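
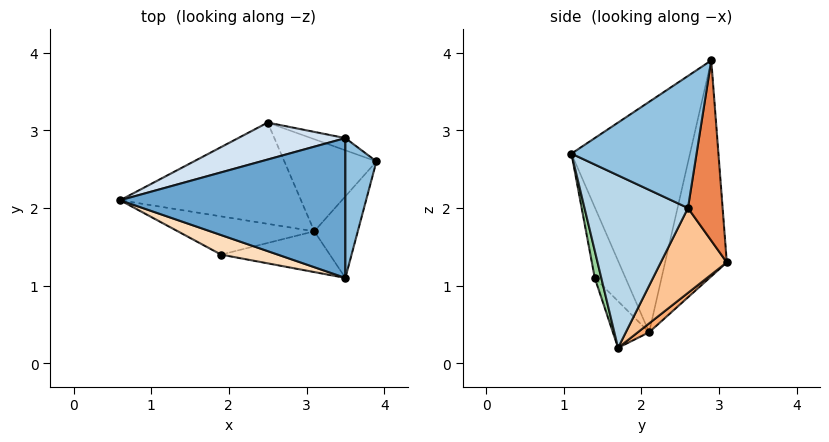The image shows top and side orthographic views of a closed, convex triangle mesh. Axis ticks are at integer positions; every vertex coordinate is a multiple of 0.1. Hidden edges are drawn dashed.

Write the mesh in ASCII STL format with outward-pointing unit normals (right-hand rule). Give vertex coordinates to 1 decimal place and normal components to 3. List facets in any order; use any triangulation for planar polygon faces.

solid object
 facet normal -0.648 -0.422 0.634
  outer loop
   vertex 3.5 2.9 3.9
   vertex 0.6 2.1 0.4
   vertex 3.5 1.1 2.7
  endloop
 endfacet
 facet normal 0.962 -0.151 0.226
  outer loop
   vertex 3.5 2.9 3.9
   vertex 3.5 1.1 2.7
   vertex 3.9 2.6 2.0
  endloop
 endfacet
 facet normal 0.909 -0.349 -0.229
  outer loop
   vertex 3.1 1.7 0.2
   vertex 3.9 2.6 2.0
   vertex 3.5 1.1 2.7
  endloop
 endfacet
 facet normal -0.546 0.793 0.271
  outer loop
   vertex 2.5 3.1 1.3
   vertex 0.6 2.1 0.4
   vertex 3.5 2.9 3.9
  endloop
 endfacet
 facet normal 0.366 0.928 -0.069
  outer loop
   vertex 2.5 3.1 1.3
   vertex 3.5 2.9 3.9
   vertex 3.9 2.6 2.0
  endloop
 endfacet
 facet normal 0.038 0.627 -0.778
  outer loop
   vertex 2.5 3.1 1.3
   vertex 3.1 1.7 0.2
   vertex 0.6 2.1 0.4
  endloop
 endfacet
 facet normal 0.512 0.656 -0.555
  outer loop
   vertex 2.5 3.1 1.3
   vertex 3.9 2.6 2.0
   vertex 3.1 1.7 0.2
  endloop
 endfacet
 facet normal -0.602 -0.635 0.483
  outer loop
   vertex 1.9 1.4 1.1
   vertex 3.5 1.1 2.7
   vertex 0.6 2.1 0.4
  endloop
 endfacet
 facet normal -0.175 -0.840 -0.514
  outer loop
   vertex 1.9 1.4 1.1
   vertex 0.6 2.1 0.4
   vertex 3.1 1.7 0.2
  endloop
 endfacet
 facet normal 0.061 -0.968 -0.242
  outer loop
   vertex 1.9 1.4 1.1
   vertex 3.1 1.7 0.2
   vertex 3.5 1.1 2.7
  endloop
 endfacet
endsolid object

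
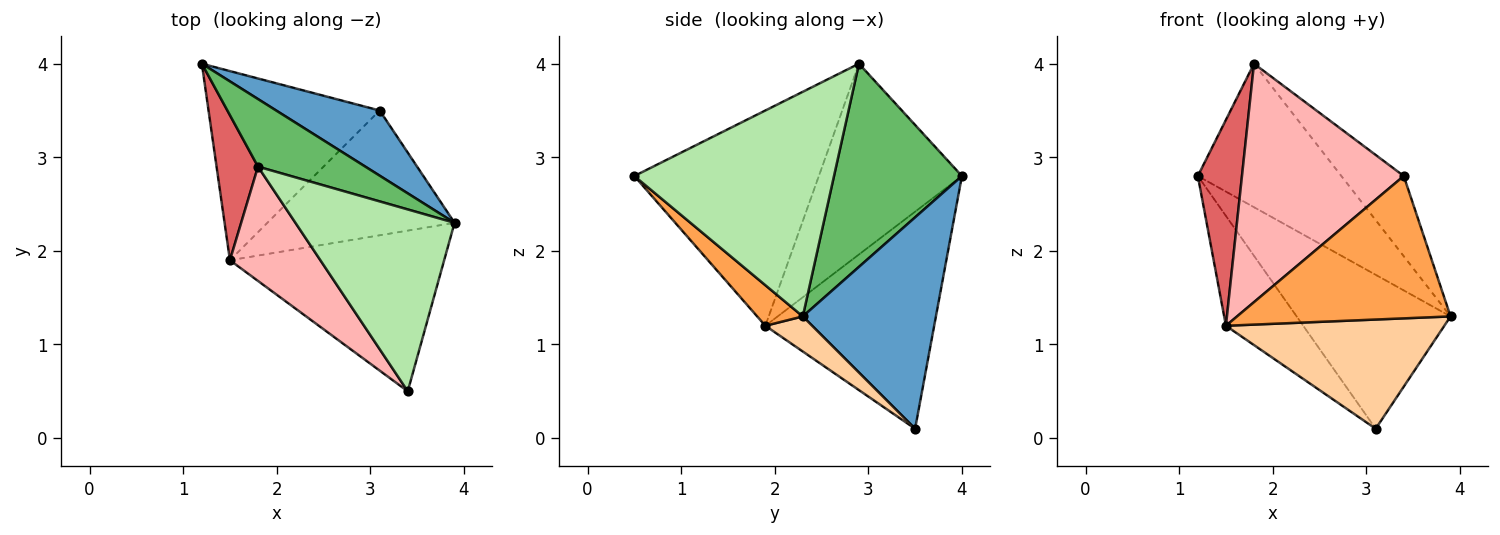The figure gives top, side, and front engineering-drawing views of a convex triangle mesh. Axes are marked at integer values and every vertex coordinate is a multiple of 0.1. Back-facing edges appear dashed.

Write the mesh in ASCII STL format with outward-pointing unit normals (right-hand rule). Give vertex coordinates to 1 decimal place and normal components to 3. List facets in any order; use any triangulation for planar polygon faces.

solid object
 facet normal 0.623 0.720 0.305
  outer loop
   vertex 3.1 3.5 0.1
   vertex 1.2 4.0 2.8
   vertex 3.9 2.3 1.3
  endloop
 endfacet
 facet normal -0.739 0.338 -0.583
  outer loop
   vertex 1.5 1.9 1.2
   vertex 1.2 4.0 2.8
   vertex 3.1 3.5 0.1
  endloop
 endfacet
 facet normal 0.140 -0.657 -0.741
  outer loop
   vertex 1.5 1.9 1.2
   vertex 3.9 2.3 1.3
   vertex 3.4 0.5 2.8
  endloop
 endfacet
 facet normal 0.140 -0.652 -0.745
  outer loop
   vertex 1.5 1.9 1.2
   vertex 3.1 3.5 0.1
   vertex 3.9 2.3 1.3
  endloop
 endfacet
 facet normal 0.628 0.704 0.332
  outer loop
   vertex 1.8 2.9 4.0
   vertex 3.9 2.3 1.3
   vertex 1.2 4.0 2.8
  endloop
 endfacet
 facet normal 0.791 0.247 0.560
  outer loop
   vertex 1.8 2.9 4.0
   vertex 3.4 0.5 2.8
   vertex 3.9 2.3 1.3
  endloop
 endfacet
 facet normal -0.936 -0.289 0.203
  outer loop
   vertex 1.8 2.9 4.0
   vertex 1.2 4.0 2.8
   vertex 1.5 1.9 1.2
  endloop
 endfacet
 facet normal -0.717 -0.629 0.301
  outer loop
   vertex 1.8 2.9 4.0
   vertex 1.5 1.9 1.2
   vertex 3.4 0.5 2.8
  endloop
 endfacet
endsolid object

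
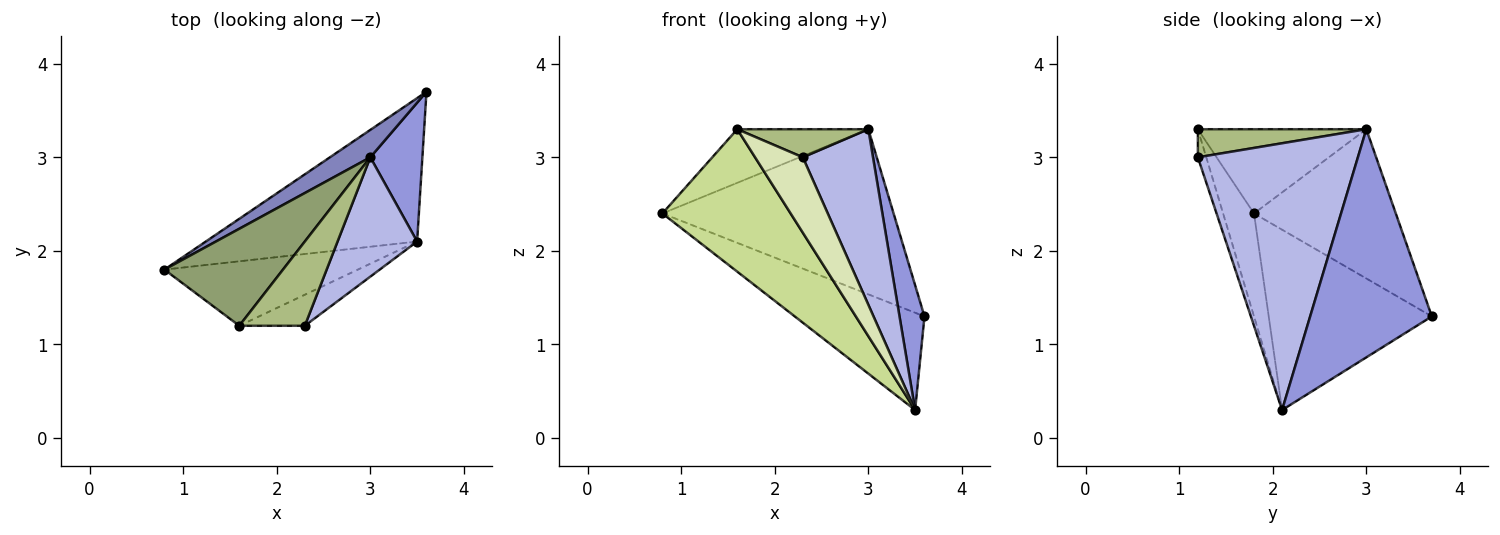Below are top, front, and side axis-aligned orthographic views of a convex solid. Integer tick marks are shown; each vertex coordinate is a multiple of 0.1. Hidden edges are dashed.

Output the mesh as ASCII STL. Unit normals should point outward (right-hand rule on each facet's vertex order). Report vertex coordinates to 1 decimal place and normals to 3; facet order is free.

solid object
 facet normal -0.577 0.459 -0.676
  outer loop
   vertex 3.5 2.1 0.3
   vertex 0.8 1.8 2.4
   vertex 3.6 3.7 1.3
  endloop
 endfacet
 facet normal -0.518 0.844 0.140
  outer loop
   vertex 3.0 3.0 3.3
   vertex 3.6 3.7 1.3
   vertex 0.8 1.8 2.4
  endloop
 endfacet
 facet normal 0.956 -0.196 0.218
  outer loop
   vertex 3.0 3.0 3.3
   vertex 3.5 2.1 0.3
   vertex 3.6 3.7 1.3
  endloop
 endfacet
 facet normal 0.883 -0.387 0.263
  outer loop
   vertex 3.0 3.0 3.3
   vertex 2.3 1.2 3.0
   vertex 3.5 2.1 0.3
  endloop
 endfacet
 facet normal -0.528 0.411 0.743
  outer loop
   vertex 1.6 1.2 3.3
   vertex 3.0 3.0 3.3
   vertex 0.8 1.8 2.4
  endloop
 endfacet
 facet normal 0.377 -0.293 0.879
  outer loop
   vertex 1.6 1.2 3.3
   vertex 2.3 1.2 3.0
   vertex 3.0 3.0 3.3
  endloop
 endfacet
 facet normal -0.214 -0.890 -0.403
  outer loop
   vertex 1.6 1.2 3.3
   vertex 0.8 1.8 2.4
   vertex 3.5 2.1 0.3
  endloop
 endfacet
 facet normal -0.161 -0.913 -0.376
  outer loop
   vertex 1.6 1.2 3.3
   vertex 3.5 2.1 0.3
   vertex 2.3 1.2 3.0
  endloop
 endfacet
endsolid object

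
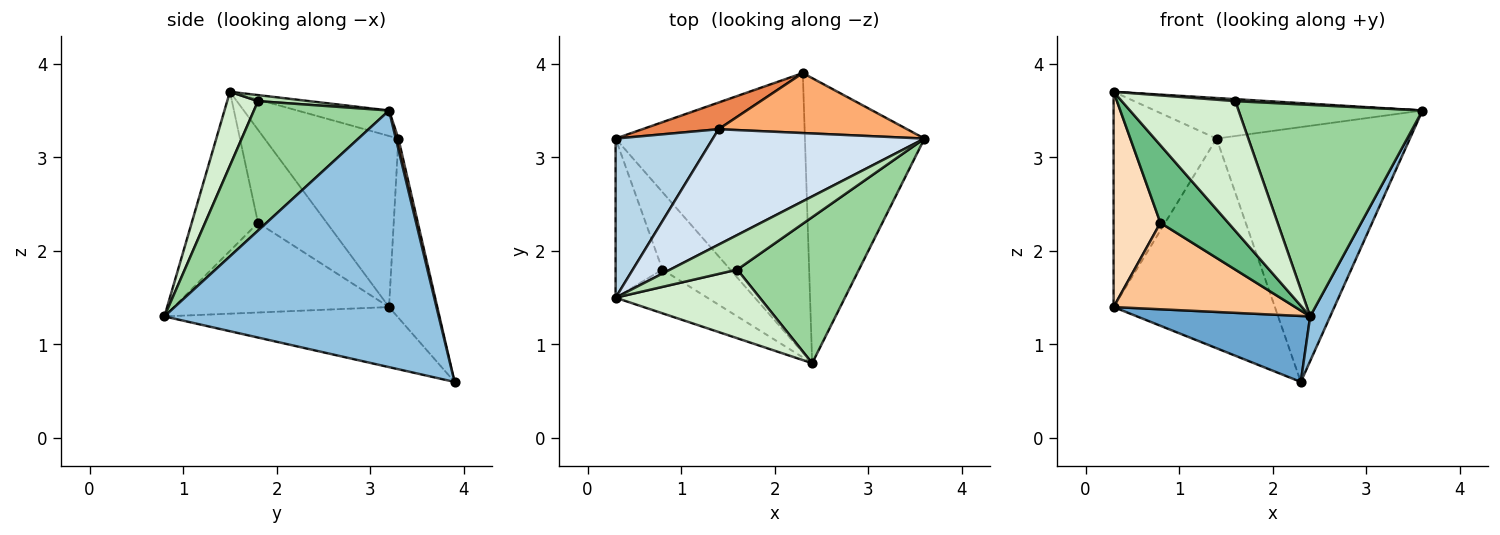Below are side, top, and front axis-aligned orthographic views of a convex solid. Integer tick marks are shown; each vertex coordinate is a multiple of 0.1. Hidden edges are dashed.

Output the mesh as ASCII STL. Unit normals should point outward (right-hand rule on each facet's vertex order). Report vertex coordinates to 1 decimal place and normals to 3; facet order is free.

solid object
 facet normal -0.295 -0.219 -0.930
  outer loop
   vertex 2.3 3.9 0.6
   vertex 2.4 0.8 1.3
   vertex 0.3 3.2 1.4
  endloop
 endfacet
 facet normal 0.904 -0.066 -0.421
  outer loop
   vertex 2.3 3.9 0.6
   vertex 3.6 3.2 3.5
   vertex 2.4 0.8 1.3
  endloop
 endfacet
 facet normal -0.723 0.556 0.411
  outer loop
   vertex 1.4 3.3 3.2
   vertex 0.3 3.2 1.4
   vertex 0.3 1.5 3.7
  endloop
 endfacet
 facet normal -0.113 0.329 0.937
  outer loop
   vertex 1.4 3.3 3.2
   vertex 0.3 1.5 3.7
   vertex 3.6 3.2 3.5
  endloop
 endfacet
 facet normal -0.284 0.951 0.121
  outer loop
   vertex 1.4 3.3 3.2
   vertex 2.3 3.9 0.6
   vertex 0.3 3.2 1.4
  endloop
 endfacet
 facet normal 0.013 0.973 0.229
  outer loop
   vertex 1.4 3.3 3.2
   vertex 3.6 3.2 3.5
   vertex 2.3 3.9 0.6
  endloop
 endfacet
 facet normal -0.662 -0.558 -0.501
  outer loop
   vertex 0.8 1.8 2.3
   vertex 0.3 3.2 1.4
   vertex 2.4 0.8 1.3
  endloop
 endfacet
 facet normal -0.763 -0.519 -0.384
  outer loop
   vertex 0.8 1.8 2.3
   vertex 0.3 1.5 3.7
   vertex 0.3 3.2 1.4
  endloop
 endfacet
 facet normal -0.648 -0.663 -0.374
  outer loop
   vertex 0.8 1.8 2.3
   vertex 2.4 0.8 1.3
   vertex 0.3 1.5 3.7
  endloop
 endfacet
 facet normal 0.517 -0.704 0.486
  outer loop
   vertex 1.6 1.8 3.6
   vertex 2.4 0.8 1.3
   vertex 3.6 3.2 3.5
  endloop
 endfacet
 facet normal 0.090 -0.057 0.994
  outer loop
   vertex 1.6 1.8 3.6
   vertex 3.6 3.2 3.5
   vertex 0.3 1.5 3.7
  endloop
 endfacet
 facet normal 0.233 -0.859 0.455
  outer loop
   vertex 1.6 1.8 3.6
   vertex 0.3 1.5 3.7
   vertex 2.4 0.8 1.3
  endloop
 endfacet
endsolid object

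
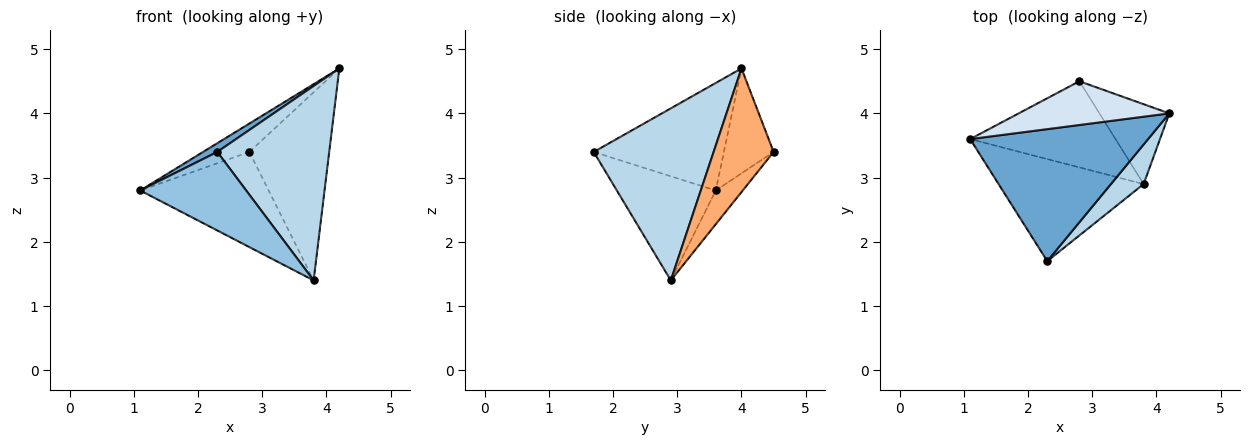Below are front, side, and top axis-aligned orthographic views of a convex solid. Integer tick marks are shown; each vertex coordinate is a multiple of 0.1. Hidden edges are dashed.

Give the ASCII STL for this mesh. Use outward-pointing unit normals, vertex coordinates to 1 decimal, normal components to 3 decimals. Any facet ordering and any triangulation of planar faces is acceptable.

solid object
 facet normal -0.516 -0.056 0.854
  outer loop
   vertex 2.3 1.7 3.4
   vertex 4.2 4.0 4.7
   vertex 1.1 3.6 2.8
  endloop
 endfacet
 facet normal -0.495 -0.530 -0.689
  outer loop
   vertex 3.8 2.9 1.4
   vertex 2.3 1.7 3.4
   vertex 1.1 3.6 2.8
  endloop
 endfacet
 facet normal 0.724 -0.676 0.138
  outer loop
   vertex 3.8 2.9 1.4
   vertex 4.2 4.0 4.7
   vertex 2.3 1.7 3.4
  endloop
 endfacet
 facet normal -0.505 0.470 0.724
  outer loop
   vertex 2.8 4.5 3.4
   vertex 1.1 3.6 2.8
   vertex 4.2 4.0 4.7
  endloop
 endfacet
 facet normal -0.154 0.733 -0.663
  outer loop
   vertex 2.8 4.5 3.4
   vertex 3.8 2.9 1.4
   vertex 1.1 3.6 2.8
  endloop
 endfacet
 facet normal 0.569 0.757 -0.321
  outer loop
   vertex 2.8 4.5 3.4
   vertex 4.2 4.0 4.7
   vertex 3.8 2.9 1.4
  endloop
 endfacet
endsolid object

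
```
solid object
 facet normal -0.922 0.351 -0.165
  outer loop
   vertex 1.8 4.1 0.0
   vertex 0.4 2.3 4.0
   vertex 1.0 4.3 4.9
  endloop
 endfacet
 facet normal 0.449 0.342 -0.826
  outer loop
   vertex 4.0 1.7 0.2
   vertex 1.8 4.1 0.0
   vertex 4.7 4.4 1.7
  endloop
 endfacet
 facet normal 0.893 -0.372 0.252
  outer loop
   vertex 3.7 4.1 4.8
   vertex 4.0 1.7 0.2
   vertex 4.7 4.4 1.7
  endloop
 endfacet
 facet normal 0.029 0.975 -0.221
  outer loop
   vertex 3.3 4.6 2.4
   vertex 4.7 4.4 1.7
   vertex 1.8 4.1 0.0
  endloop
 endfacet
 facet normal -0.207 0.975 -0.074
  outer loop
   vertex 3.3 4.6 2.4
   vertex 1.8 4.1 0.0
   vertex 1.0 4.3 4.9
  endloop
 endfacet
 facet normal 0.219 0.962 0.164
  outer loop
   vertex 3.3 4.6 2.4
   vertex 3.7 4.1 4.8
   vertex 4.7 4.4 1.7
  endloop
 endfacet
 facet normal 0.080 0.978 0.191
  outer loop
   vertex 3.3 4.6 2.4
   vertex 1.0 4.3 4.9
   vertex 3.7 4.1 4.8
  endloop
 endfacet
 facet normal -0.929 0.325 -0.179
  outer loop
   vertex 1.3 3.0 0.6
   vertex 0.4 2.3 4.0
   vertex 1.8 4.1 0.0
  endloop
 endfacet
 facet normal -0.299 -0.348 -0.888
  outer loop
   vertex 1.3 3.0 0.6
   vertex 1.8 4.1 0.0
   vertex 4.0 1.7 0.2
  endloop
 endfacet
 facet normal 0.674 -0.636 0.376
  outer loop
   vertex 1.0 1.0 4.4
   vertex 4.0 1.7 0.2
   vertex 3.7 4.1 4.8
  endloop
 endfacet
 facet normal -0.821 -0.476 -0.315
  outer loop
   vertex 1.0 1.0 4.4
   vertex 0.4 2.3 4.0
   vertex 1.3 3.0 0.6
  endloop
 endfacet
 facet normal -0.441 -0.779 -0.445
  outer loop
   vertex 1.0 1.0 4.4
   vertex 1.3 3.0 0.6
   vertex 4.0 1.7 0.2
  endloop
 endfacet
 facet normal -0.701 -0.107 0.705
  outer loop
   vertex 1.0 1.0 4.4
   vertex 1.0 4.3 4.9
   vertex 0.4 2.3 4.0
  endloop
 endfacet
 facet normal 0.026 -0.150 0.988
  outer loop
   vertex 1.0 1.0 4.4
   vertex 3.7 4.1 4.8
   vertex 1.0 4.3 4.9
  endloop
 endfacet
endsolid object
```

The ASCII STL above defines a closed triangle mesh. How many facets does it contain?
14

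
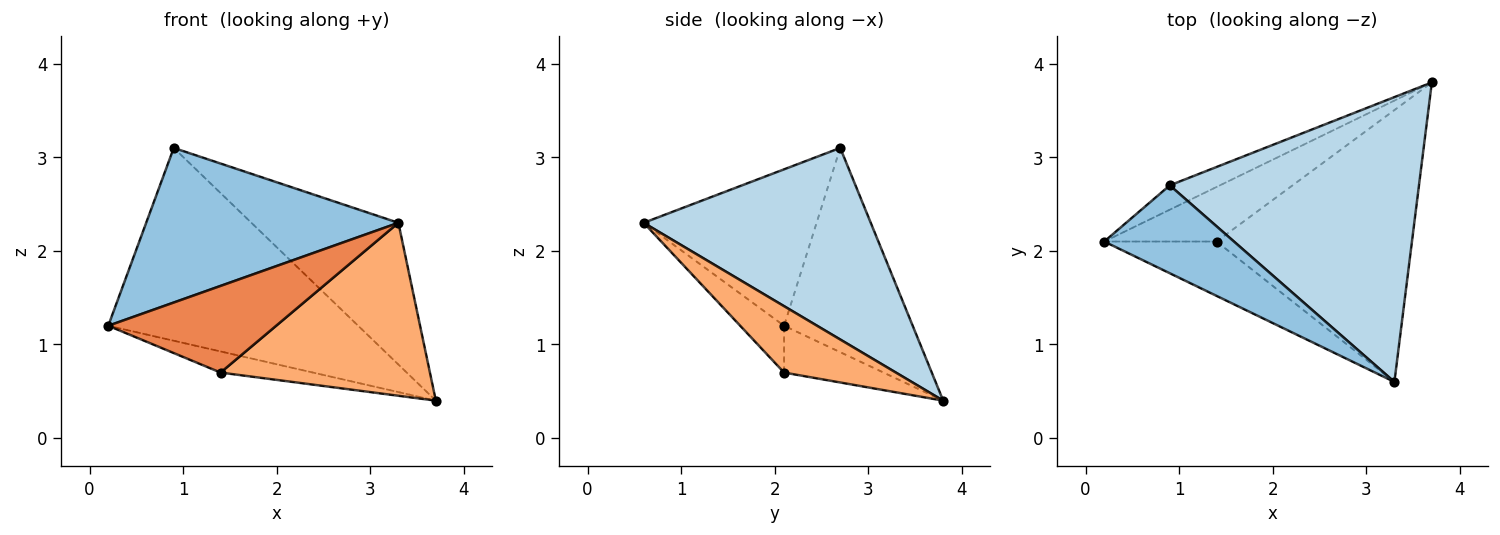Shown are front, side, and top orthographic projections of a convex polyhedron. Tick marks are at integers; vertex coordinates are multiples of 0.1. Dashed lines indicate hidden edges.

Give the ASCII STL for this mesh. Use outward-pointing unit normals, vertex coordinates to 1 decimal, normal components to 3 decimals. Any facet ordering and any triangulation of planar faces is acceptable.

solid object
 facet normal -0.455 0.884 -0.112
  outer loop
   vertex 0.9 2.7 3.1
   vertex 3.7 3.8 0.4
   vertex 0.2 2.1 1.2
  endloop
 endfacet
 facet normal -0.512 -0.747 0.424
  outer loop
   vertex 0.9 2.7 3.1
   vertex 0.2 2.1 1.2
   vertex 3.3 0.6 2.3
  endloop
 endfacet
 facet normal 0.567 0.367 0.737
  outer loop
   vertex 0.9 2.7 3.1
   vertex 3.3 0.6 2.3
   vertex 3.7 3.8 0.4
  endloop
 endfacet
 facet normal -0.362 0.337 -0.869
  outer loop
   vertex 1.4 2.1 0.7
   vertex 0.2 2.1 1.2
   vertex 3.7 3.8 0.4
  endloop
 endfacet
 facet normal -0.216 -0.827 -0.519
  outer loop
   vertex 1.4 2.1 0.7
   vertex 3.3 0.6 2.3
   vertex 0.2 2.1 1.2
  endloop
 endfacet
 facet normal 0.276 -0.516 -0.811
  outer loop
   vertex 1.4 2.1 0.7
   vertex 3.7 3.8 0.4
   vertex 3.3 0.6 2.3
  endloop
 endfacet
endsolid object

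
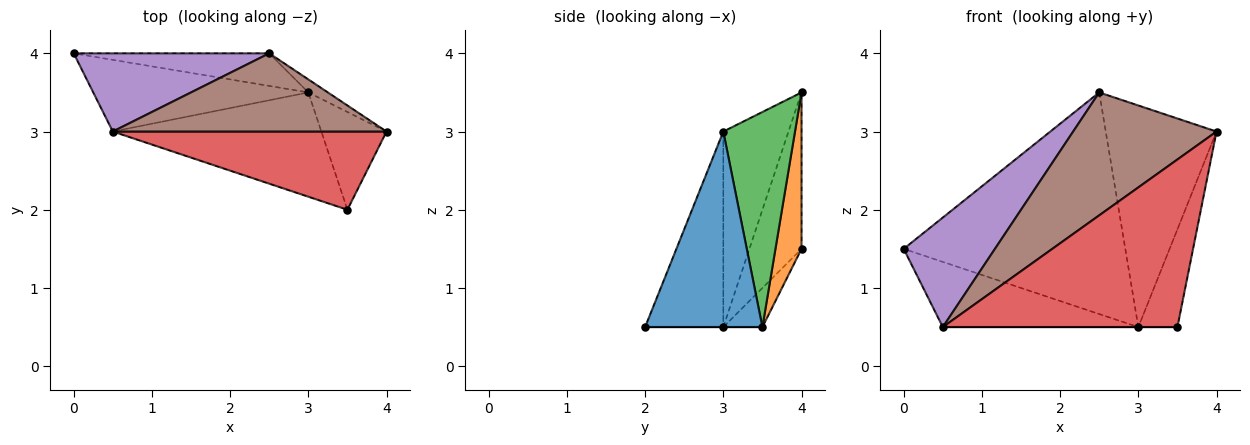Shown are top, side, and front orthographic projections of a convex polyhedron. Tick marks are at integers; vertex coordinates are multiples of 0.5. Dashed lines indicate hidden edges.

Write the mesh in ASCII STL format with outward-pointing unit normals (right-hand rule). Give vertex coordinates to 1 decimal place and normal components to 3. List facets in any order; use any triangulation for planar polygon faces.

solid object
 facet normal 0.905 0.302 -0.302
  outer loop
   vertex 3.0 3.5 0.5
   vertex 4.0 3.0 3.0
   vertex 3.5 2.0 0.5
  endloop
 endfacet
 facet normal 0.116 0.983 -0.145
  outer loop
   vertex 2.5 4.0 3.5
   vertex 3.0 3.5 0.5
   vertex 0.0 4.0 1.5
  endloop
 endfacet
 facet normal 0.543 0.839 -0.049
  outer loop
   vertex 2.5 4.0 3.5
   vertex 4.0 3.0 3.0
   vertex 3.0 3.5 0.5
  endloop
 endfacet
 facet normal -0.289 -0.867 0.405
  outer loop
   vertex 0.5 3.0 0.5
   vertex 3.5 2.0 0.5
   vertex 4.0 3.0 3.0
  endloop
 endfacet
 facet normal -0.422 -0.738 0.527
  outer loop
   vertex 0.5 3.0 0.5
   vertex 2.5 4.0 3.5
   vertex 0.0 4.0 1.5
  endloop
 endfacet
 facet normal -0.358 -0.788 0.501
  outer loop
   vertex 0.5 3.0 0.5
   vertex 4.0 3.0 3.0
   vertex 2.5 4.0 3.5
  endloop
 endfacet
 facet normal -0.133 0.667 -0.733
  outer loop
   vertex 0.5 3.0 0.5
   vertex 0.0 4.0 1.5
   vertex 3.0 3.5 0.5
  endloop
 endfacet
 facet normal 0.000 0.000 -1.000
  outer loop
   vertex 0.5 3.0 0.5
   vertex 3.0 3.5 0.5
   vertex 3.5 2.0 0.5
  endloop
 endfacet
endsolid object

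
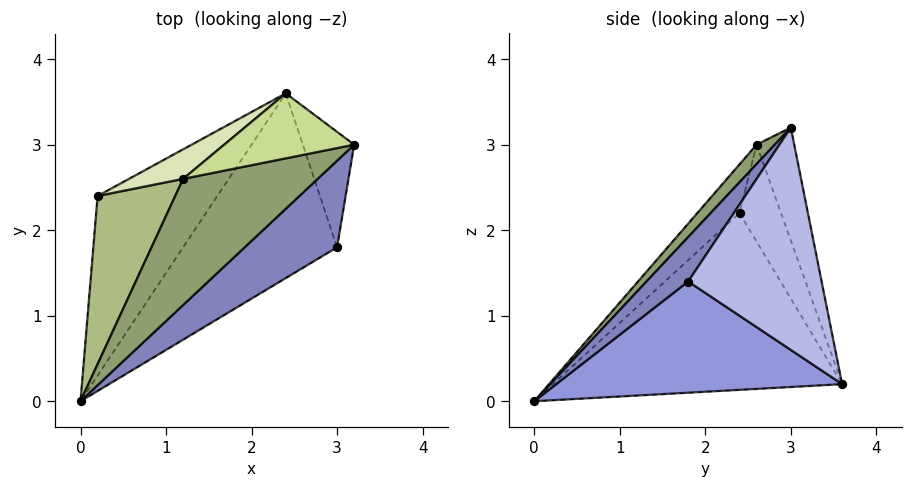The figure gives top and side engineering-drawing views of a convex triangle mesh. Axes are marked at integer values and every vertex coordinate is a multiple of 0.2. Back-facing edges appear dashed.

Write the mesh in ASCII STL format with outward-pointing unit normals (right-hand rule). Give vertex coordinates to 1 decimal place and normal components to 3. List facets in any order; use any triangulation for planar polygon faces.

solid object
 facet normal -0.715 0.504 -0.484
  outer loop
   vertex 0.2 2.4 2.2
   vertex 2.4 3.6 0.2
   vertex 0.0 0.0 0.0
  endloop
 endfacet
 facet normal 0.249 -0.818 0.518
  outer loop
   vertex 3.0 1.8 1.4
   vertex 3.2 3.0 3.2
   vertex 0.0 0.0 0.0
  endloop
 endfacet
 facet normal 0.553 -0.326 -0.766
  outer loop
   vertex 3.0 1.8 1.4
   vertex 0.0 0.0 0.0
   vertex 2.4 3.6 0.2
  endloop
 endfacet
 facet normal 0.960 0.172 -0.221
  outer loop
   vertex 3.0 1.8 1.4
   vertex 2.4 3.6 0.2
   vertex 3.2 3.0 3.2
  endloop
 endfacet
 facet normal 0.091 -0.770 0.631
  outer loop
   vertex 1.2 2.6 3.0
   vertex 0.0 0.0 0.0
   vertex 3.2 3.0 3.2
  endloop
 endfacet
 facet normal -0.429 -0.591 0.684
  outer loop
   vertex 1.2 2.6 3.0
   vertex 0.2 2.4 2.2
   vertex 0.0 0.0 0.0
  endloop
 endfacet
 facet normal -0.214 0.945 0.246
  outer loop
   vertex 1.2 2.6 3.0
   vertex 3.2 3.0 3.2
   vertex 2.4 3.6 0.2
  endloop
 endfacet
 facet normal -0.334 0.924 0.187
  outer loop
   vertex 1.2 2.6 3.0
   vertex 2.4 3.6 0.2
   vertex 0.2 2.4 2.2
  endloop
 endfacet
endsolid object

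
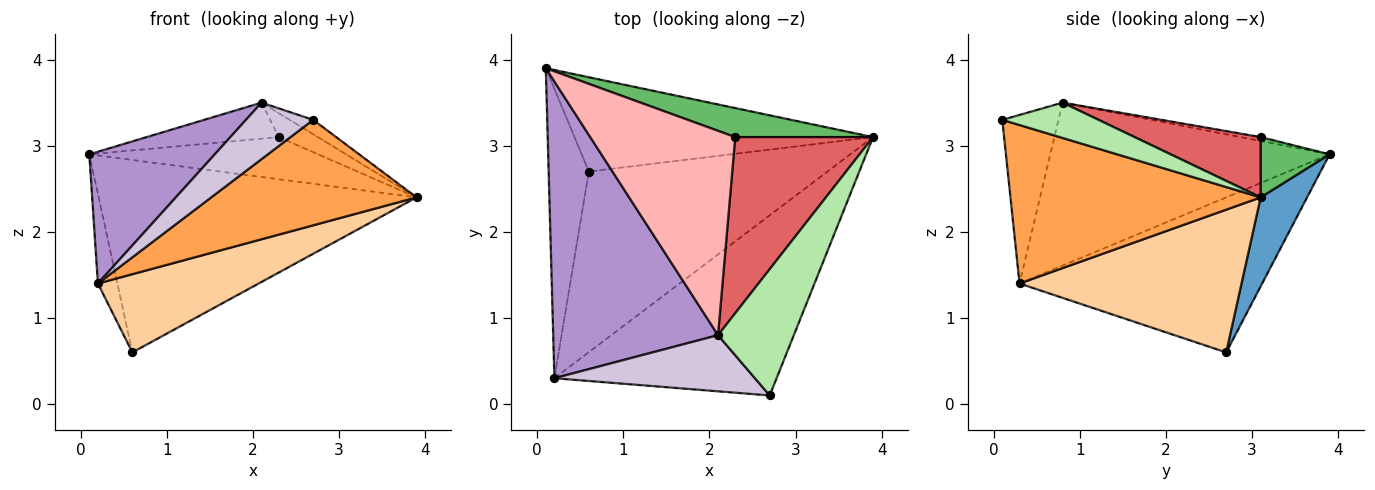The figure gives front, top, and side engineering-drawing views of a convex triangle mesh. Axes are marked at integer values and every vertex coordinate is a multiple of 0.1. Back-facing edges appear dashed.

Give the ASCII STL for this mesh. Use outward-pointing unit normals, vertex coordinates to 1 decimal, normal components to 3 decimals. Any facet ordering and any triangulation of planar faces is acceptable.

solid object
 facet normal 0.130 0.890 -0.436
  outer loop
   vertex 0.6 2.7 0.6
   vertex 0.1 3.9 2.9
   vertex 3.9 3.1 2.4
  endloop
 endfacet
 facet normal -0.965 0.077 -0.250
  outer loop
   vertex 0.2 0.3 1.4
   vertex 0.1 3.9 2.9
   vertex 0.6 2.7 0.6
  endloop
 endfacet
 facet normal 0.524 -0.430 -0.735
  outer loop
   vertex 0.2 0.3 1.4
   vertex 3.9 3.1 2.4
   vertex 2.7 0.1 3.3
  endloop
 endfacet
 facet normal 0.481 -0.348 -0.805
  outer loop
   vertex 0.2 0.3 1.4
   vertex 0.6 2.7 0.6
   vertex 3.9 3.1 2.4
  endloop
 endfacet
 facet normal 0.241 0.800 0.550
  outer loop
   vertex 2.3 3.1 3.1
   vertex 3.9 3.1 2.4
   vertex 0.1 3.9 2.9
  endloop
 endfacet
 facet normal 0.420 0.102 0.902
  outer loop
   vertex 2.1 0.8 3.5
   vertex 2.7 0.1 3.3
   vertex 3.9 3.1 2.4
  endloop
 endfacet
 facet normal 0.398 0.124 0.909
  outer loop
   vertex 2.1 0.8 3.5
   vertex 3.9 3.1 2.4
   vertex 2.3 3.1 3.1
  endloop
 endfacet
 facet normal -0.026 0.174 0.984
  outer loop
   vertex 2.1 0.8 3.5
   vertex 2.3 3.1 3.1
   vertex 0.1 3.9 2.9
  endloop
 endfacet
 facet normal -0.670 -0.301 0.678
  outer loop
   vertex 2.1 0.8 3.5
   vertex 0.1 3.9 2.9
   vertex 0.2 0.3 1.4
  endloop
 endfacet
 facet normal -0.510 -0.610 0.606
  outer loop
   vertex 2.1 0.8 3.5
   vertex 0.2 0.3 1.4
   vertex 2.7 0.1 3.3
  endloop
 endfacet
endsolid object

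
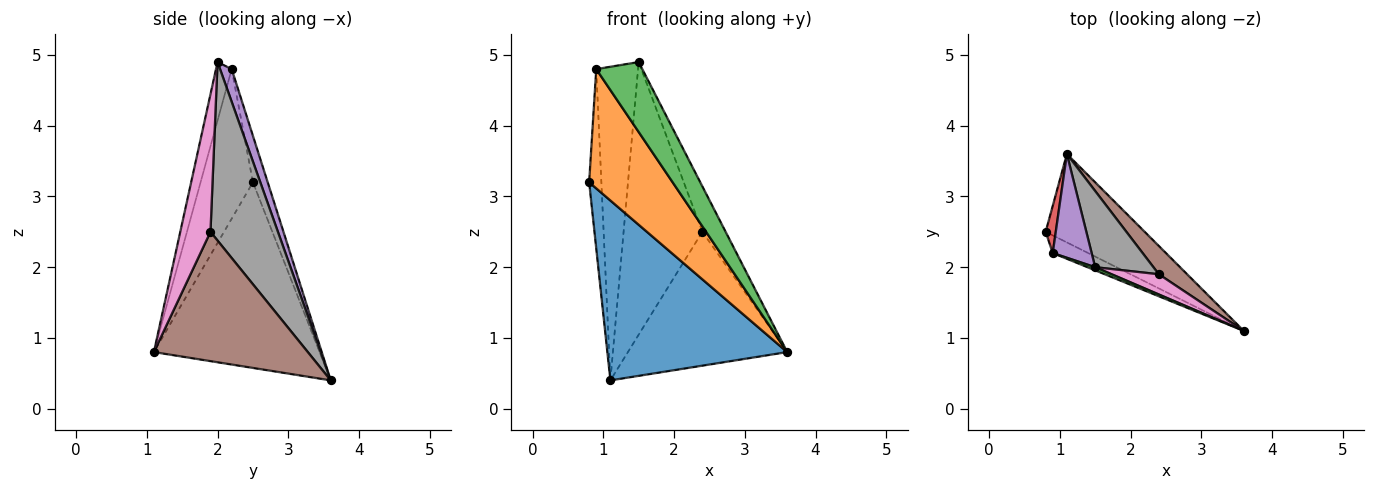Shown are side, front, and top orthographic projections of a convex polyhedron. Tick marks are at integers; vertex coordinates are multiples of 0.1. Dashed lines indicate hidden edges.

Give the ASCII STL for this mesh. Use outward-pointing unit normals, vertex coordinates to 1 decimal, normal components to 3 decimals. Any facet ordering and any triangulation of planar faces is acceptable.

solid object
 facet normal -0.637 -0.692 -0.340
  outer loop
   vertex 1.1 3.6 0.4
   vertex 3.6 1.1 0.8
   vertex 0.8 2.5 3.2
  endloop
 endfacet
 facet normal -0.527 -0.841 -0.125
  outer loop
   vertex 0.9 2.2 4.8
   vertex 0.8 2.5 3.2
   vertex 3.6 1.1 0.8
  endloop
 endfacet
 facet normal -0.322 -0.946 0.043
  outer loop
   vertex 0.9 2.2 4.8
   vertex 3.6 1.1 0.8
   vertex 1.5 2.0 4.9
  endloop
 endfacet
 facet normal -0.760 0.628 0.165
  outer loop
   vertex 0.9 2.2 4.8
   vertex 1.1 3.6 0.4
   vertex 0.8 2.5 3.2
  endloop
 endfacet
 facet normal 0.255 0.918 0.304
  outer loop
   vertex 0.9 2.2 4.8
   vertex 1.5 2.0 4.9
   vertex 1.1 3.6 0.4
  endloop
 endfacet
 facet normal 0.687 0.711 0.150
  outer loop
   vertex 2.4 1.9 2.5
   vertex 3.6 1.1 0.8
   vertex 1.1 3.6 0.4
  endloop
 endfacet
 facet normal 0.764 0.589 0.262
  outer loop
   vertex 2.4 1.9 2.5
   vertex 1.5 2.0 4.9
   vertex 3.6 1.1 0.8
  endloop
 endfacet
 facet normal 0.636 0.743 0.208
  outer loop
   vertex 2.4 1.9 2.5
   vertex 1.1 3.6 0.4
   vertex 1.5 2.0 4.9
  endloop
 endfacet
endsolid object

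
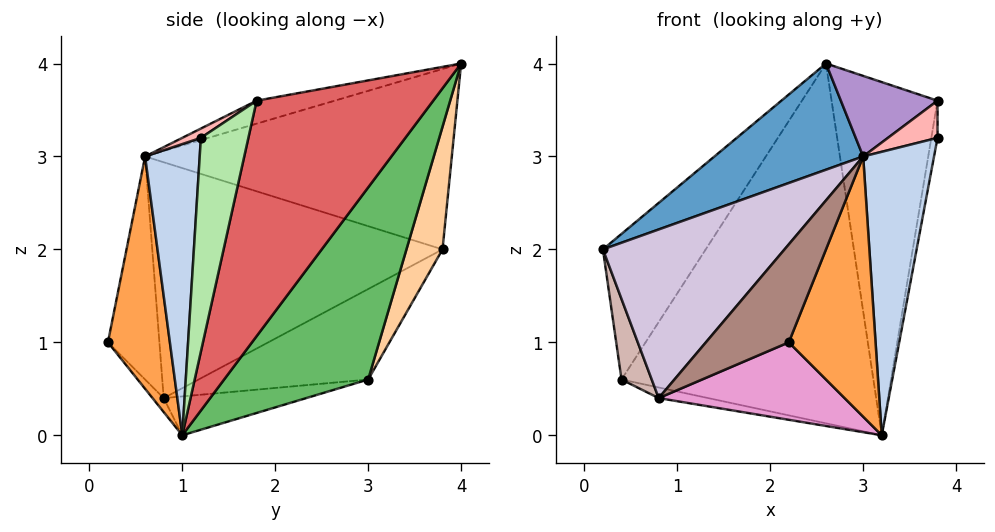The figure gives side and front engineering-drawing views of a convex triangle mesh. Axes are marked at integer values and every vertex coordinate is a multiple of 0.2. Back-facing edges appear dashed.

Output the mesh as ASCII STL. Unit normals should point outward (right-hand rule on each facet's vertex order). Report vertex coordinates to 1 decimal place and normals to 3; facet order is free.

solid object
 facet normal -0.598 -0.290 0.747
  outer loop
   vertex 3.0 0.6 3.0
   vertex 2.6 4.0 4.0
   vertex 0.2 3.8 2.0
  endloop
 endfacet
 facet normal 0.609 -0.790 -0.065
  outer loop
   vertex 3.0 0.6 3.0
   vertex 3.2 1.0 0.0
   vertex 3.8 1.2 3.2
  endloop
 endfacet
 facet normal 0.580 -0.812 -0.070
  outer loop
   vertex 3.0 0.6 3.0
   vertex 2.2 0.2 1.0
   vertex 3.2 1.0 0.0
  endloop
 endfacet
 facet normal 0.297 0.847 -0.441
  outer loop
   vertex 0.4 3.0 0.6
   vertex 0.2 3.8 2.0
   vertex 2.6 4.0 4.0
  endloop
 endfacet
 facet normal 0.430 0.752 -0.499
  outer loop
   vertex 0.4 3.0 0.6
   vertex 2.6 4.0 4.0
   vertex 3.2 1.0 0.0
  endloop
 endfacet
 facet normal 0.973 0.127 -0.190
  outer loop
   vertex 3.8 1.8 3.6
   vertex 3.8 1.2 3.2
   vertex 3.2 1.0 0.0
  endloop
 endfacet
 facet normal 0.830 0.498 -0.249
  outer loop
   vertex 3.8 1.8 3.6
   vertex 3.2 1.0 0.0
   vertex 2.6 4.0 4.0
  endloop
 endfacet
 facet normal 0.204 -0.543 0.815
  outer loop
   vertex 3.8 1.8 3.6
   vertex 3.0 0.6 3.0
   vertex 3.8 1.2 3.2
  endloop
 endfacet
 facet normal -0.242 -0.300 0.923
  outer loop
   vertex 3.8 1.8 3.6
   vertex 2.6 4.0 4.0
   vertex 3.0 0.6 3.0
  endloop
 endfacet
 facet normal -0.702 -0.439 0.560
  outer loop
   vertex 0.8 0.8 0.4
   vertex 3.0 0.6 3.0
   vertex 0.2 3.8 2.0
  endloop
 endfacet
 facet normal -0.493 -0.794 0.356
  outer loop
   vertex 0.8 0.8 0.4
   vertex 2.2 0.2 1.0
   vertex 3.0 0.6 3.0
  endloop
 endfacet
 facet normal -0.984 -0.175 -0.040
  outer loop
   vertex 0.8 0.8 0.4
   vertex 0.2 3.8 2.0
   vertex 0.4 3.0 0.6
  endloop
 endfacet
 facet normal -0.045 -0.757 -0.651
  outer loop
   vertex 0.8 0.8 0.4
   vertex 3.2 1.0 0.0
   vertex 2.2 0.2 1.0
  endloop
 endfacet
 facet normal -0.169 0.059 -0.984
  outer loop
   vertex 0.8 0.8 0.4
   vertex 0.4 3.0 0.6
   vertex 3.2 1.0 0.0
  endloop
 endfacet
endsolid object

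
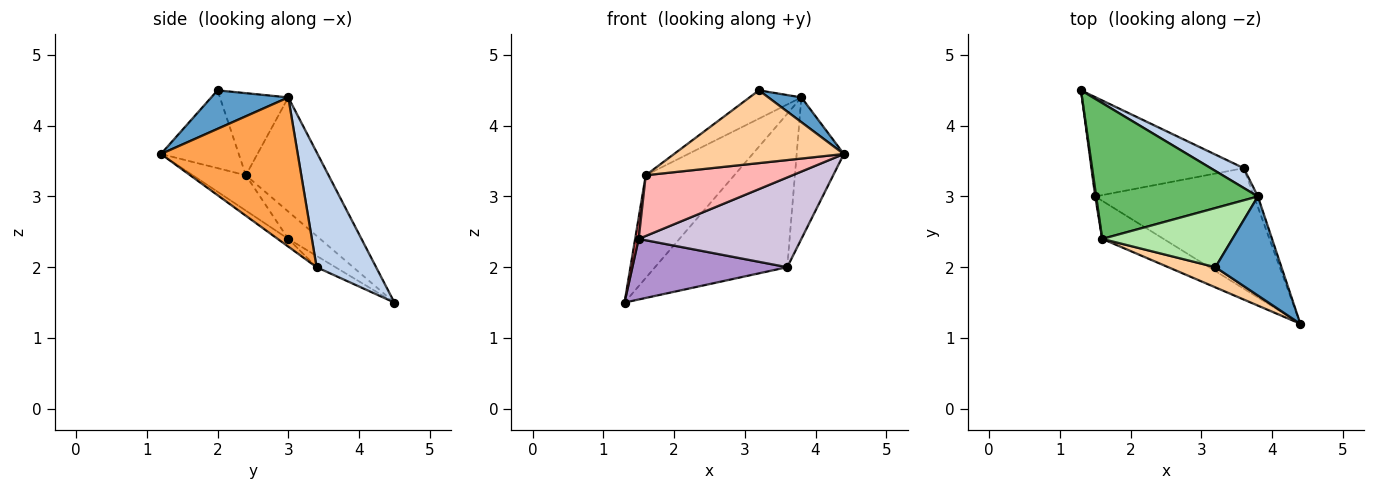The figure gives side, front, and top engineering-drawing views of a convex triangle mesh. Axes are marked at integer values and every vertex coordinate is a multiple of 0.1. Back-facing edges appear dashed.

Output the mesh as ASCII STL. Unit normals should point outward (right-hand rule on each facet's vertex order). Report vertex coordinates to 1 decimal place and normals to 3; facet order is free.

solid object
 facet normal 0.493 -0.211 0.844
  outer loop
   vertex 3.8 3.0 4.4
   vertex 3.2 2.0 4.5
   vertex 4.4 1.2 3.6
  endloop
 endfacet
 facet normal 0.408 0.906 0.117
  outer loop
   vertex 3.6 3.4 2.0
   vertex 1.3 4.5 1.5
   vertex 3.8 3.0 4.4
  endloop
 endfacet
 facet normal 0.945 0.326 -0.024
  outer loop
   vertex 3.6 3.4 2.0
   vertex 3.8 3.0 4.4
   vertex 4.4 1.2 3.6
  endloop
 endfacet
 facet normal -0.404 -0.881 0.245
  outer loop
   vertex 1.6 2.4 3.3
   vertex 4.4 1.2 3.6
   vertex 3.2 2.0 4.5
  endloop
 endfacet
 facet normal -0.491 0.526 0.695
  outer loop
   vertex 1.6 2.4 3.3
   vertex 3.8 3.0 4.4
   vertex 1.3 4.5 1.5
  endloop
 endfacet
 facet normal -0.494 0.375 0.784
  outer loop
   vertex 1.6 2.4 3.3
   vertex 3.2 2.0 4.5
   vertex 3.8 3.0 4.4
  endloop
 endfacet
 facet normal -0.993 -0.110 0.037
  outer loop
   vertex 1.5 3.0 2.4
   vertex 1.6 2.4 3.3
   vertex 1.3 4.5 1.5
  endloop
 endfacet
 facet normal -0.293 -0.810 -0.508
  outer loop
   vertex 1.5 3.0 2.4
   vertex 4.4 1.2 3.6
   vertex 1.6 2.4 3.3
  endloop
 endfacet
 facet normal -0.063 -0.520 -0.852
  outer loop
   vertex 1.5 3.0 2.4
   vertex 1.3 4.5 1.5
   vertex 3.6 3.4 2.0
  endloop
 endfacet
 facet normal -0.039 -0.597 -0.801
  outer loop
   vertex 1.5 3.0 2.4
   vertex 3.6 3.4 2.0
   vertex 4.4 1.2 3.6
  endloop
 endfacet
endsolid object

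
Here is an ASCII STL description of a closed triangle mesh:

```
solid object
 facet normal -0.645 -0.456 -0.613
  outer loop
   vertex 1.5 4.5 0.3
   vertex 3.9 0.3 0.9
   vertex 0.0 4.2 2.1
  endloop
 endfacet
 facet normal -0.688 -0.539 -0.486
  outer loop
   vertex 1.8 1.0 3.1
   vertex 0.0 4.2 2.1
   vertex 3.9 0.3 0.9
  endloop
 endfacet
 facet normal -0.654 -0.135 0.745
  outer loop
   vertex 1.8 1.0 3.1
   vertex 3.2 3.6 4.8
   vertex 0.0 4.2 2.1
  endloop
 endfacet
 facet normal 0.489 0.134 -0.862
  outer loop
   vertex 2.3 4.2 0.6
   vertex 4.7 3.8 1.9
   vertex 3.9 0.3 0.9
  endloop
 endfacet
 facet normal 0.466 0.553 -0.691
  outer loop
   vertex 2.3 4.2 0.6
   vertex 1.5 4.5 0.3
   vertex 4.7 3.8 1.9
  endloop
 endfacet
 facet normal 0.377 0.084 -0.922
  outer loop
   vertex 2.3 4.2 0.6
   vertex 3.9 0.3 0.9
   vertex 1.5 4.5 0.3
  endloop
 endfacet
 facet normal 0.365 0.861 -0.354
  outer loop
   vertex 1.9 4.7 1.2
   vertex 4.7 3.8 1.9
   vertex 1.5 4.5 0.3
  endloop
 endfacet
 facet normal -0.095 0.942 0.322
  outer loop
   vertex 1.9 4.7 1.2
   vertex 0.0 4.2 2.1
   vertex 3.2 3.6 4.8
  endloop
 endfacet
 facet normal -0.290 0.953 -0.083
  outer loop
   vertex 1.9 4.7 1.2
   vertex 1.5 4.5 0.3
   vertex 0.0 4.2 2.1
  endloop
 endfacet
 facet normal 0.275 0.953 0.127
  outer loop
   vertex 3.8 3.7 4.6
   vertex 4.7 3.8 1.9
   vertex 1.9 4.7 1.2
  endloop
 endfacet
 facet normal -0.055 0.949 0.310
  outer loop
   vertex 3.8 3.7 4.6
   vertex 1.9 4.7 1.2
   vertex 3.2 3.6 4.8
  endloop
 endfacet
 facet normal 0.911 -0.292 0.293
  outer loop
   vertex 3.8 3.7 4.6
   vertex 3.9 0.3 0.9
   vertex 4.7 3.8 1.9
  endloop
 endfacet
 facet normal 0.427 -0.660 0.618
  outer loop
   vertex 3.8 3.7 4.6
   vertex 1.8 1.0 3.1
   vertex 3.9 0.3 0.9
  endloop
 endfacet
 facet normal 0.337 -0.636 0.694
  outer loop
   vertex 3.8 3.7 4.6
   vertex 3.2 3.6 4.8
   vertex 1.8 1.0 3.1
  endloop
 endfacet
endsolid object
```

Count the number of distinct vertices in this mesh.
9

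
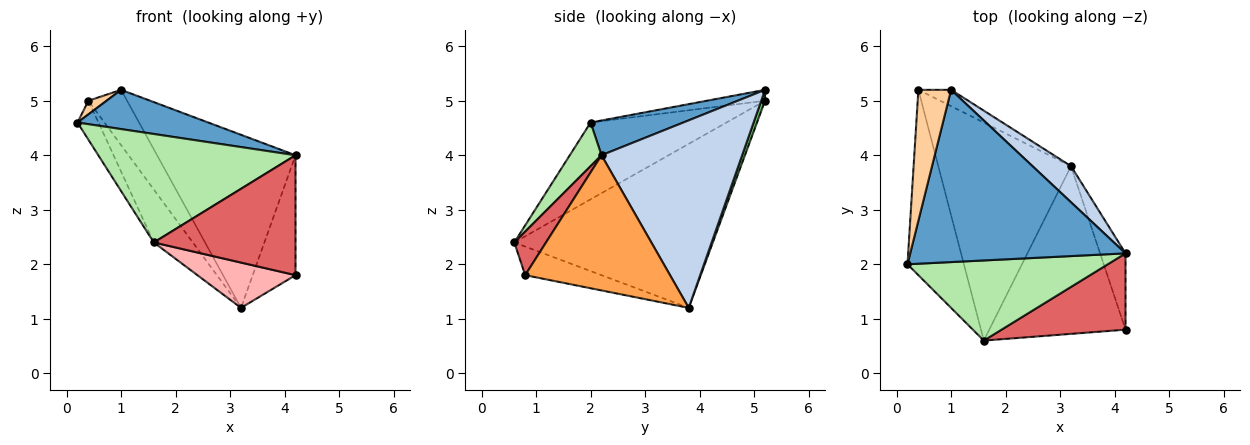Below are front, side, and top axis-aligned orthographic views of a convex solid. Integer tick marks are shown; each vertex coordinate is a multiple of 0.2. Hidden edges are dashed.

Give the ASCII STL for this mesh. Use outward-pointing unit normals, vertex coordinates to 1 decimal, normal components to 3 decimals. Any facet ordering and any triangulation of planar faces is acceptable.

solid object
 facet normal 0.155 -0.219 0.963
  outer loop
   vertex 1.0 5.2 5.2
   vertex 0.2 2.0 4.6
   vertex 4.2 2.2 4.0
  endloop
 endfacet
 facet normal 0.705 0.694 0.145
  outer loop
   vertex 3.2 3.8 1.2
   vertex 1.0 5.2 5.2
   vertex 4.2 2.2 4.0
  endloop
 endfacet
 facet normal 0.944 0.279 -0.178
  outer loop
   vertex 4.2 0.8 1.8
   vertex 3.2 3.8 1.2
   vertex 4.2 2.2 4.0
  endloop
 endfacet
 facet normal -0.315 -0.098 0.944
  outer loop
   vertex 0.4 5.2 5.0
   vertex 0.2 2.0 4.6
   vertex 1.0 5.2 5.2
  endloop
 endfacet
 facet normal 0.094 0.955 -0.282
  outer loop
   vertex 0.4 5.2 5.0
   vertex 1.0 5.2 5.2
   vertex 3.2 3.8 1.2
  endloop
 endfacet
 facet normal 0.128 -0.798 0.589
  outer loop
   vertex 1.6 0.6 2.4
   vertex 4.2 2.2 4.0
   vertex 0.2 2.0 4.6
  endloop
 endfacet
 facet normal 0.186 -0.829 0.528
  outer loop
   vertex 1.6 0.6 2.4
   vertex 4.2 0.8 1.8
   vertex 4.2 2.2 4.0
  endloop
 endfacet
 facet normal -0.199 -0.255 -0.946
  outer loop
   vertex 1.6 0.6 2.4
   vertex 3.2 3.8 1.2
   vertex 4.2 0.8 1.8
  endloop
 endfacet
 facet normal -0.800 0.123 -0.587
  outer loop
   vertex 1.6 0.6 2.4
   vertex 0.2 2.0 4.6
   vertex 0.4 5.2 5.0
  endloop
 endfacet
 facet normal -0.768 0.151 -0.622
  outer loop
   vertex 1.6 0.6 2.4
   vertex 0.4 5.2 5.0
   vertex 3.2 3.8 1.2
  endloop
 endfacet
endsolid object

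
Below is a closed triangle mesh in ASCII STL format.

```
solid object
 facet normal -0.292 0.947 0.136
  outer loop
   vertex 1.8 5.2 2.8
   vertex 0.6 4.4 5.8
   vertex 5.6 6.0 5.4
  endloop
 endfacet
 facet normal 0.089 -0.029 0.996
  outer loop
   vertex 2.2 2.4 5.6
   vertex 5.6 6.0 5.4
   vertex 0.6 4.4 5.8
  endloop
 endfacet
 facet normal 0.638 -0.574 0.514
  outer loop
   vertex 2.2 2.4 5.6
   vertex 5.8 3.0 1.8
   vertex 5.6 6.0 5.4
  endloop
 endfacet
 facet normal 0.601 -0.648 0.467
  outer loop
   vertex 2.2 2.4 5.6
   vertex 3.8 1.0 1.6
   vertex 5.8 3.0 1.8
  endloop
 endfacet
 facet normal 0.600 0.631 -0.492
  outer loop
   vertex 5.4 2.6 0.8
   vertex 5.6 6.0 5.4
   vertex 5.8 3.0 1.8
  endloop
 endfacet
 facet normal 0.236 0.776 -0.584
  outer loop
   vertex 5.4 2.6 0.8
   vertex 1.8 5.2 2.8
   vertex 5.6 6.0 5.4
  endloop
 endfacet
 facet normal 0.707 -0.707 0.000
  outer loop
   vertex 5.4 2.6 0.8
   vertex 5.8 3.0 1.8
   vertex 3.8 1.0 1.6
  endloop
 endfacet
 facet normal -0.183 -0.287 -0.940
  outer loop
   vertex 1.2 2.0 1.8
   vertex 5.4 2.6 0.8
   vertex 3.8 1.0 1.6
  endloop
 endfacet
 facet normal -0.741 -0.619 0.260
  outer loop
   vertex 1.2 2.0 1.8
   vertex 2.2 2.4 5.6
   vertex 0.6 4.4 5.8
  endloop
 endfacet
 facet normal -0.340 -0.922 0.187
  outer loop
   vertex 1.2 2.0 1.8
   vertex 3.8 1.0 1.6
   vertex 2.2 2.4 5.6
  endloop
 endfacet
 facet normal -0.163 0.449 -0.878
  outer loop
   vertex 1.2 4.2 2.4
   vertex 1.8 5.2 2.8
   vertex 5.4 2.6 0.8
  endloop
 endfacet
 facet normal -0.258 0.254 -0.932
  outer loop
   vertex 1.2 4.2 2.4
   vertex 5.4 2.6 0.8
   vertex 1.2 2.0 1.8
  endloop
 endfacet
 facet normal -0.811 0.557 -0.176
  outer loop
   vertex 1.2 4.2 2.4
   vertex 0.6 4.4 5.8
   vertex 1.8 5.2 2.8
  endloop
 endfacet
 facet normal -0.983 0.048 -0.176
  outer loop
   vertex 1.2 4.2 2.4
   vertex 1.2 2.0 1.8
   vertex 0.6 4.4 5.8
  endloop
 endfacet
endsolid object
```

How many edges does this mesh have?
21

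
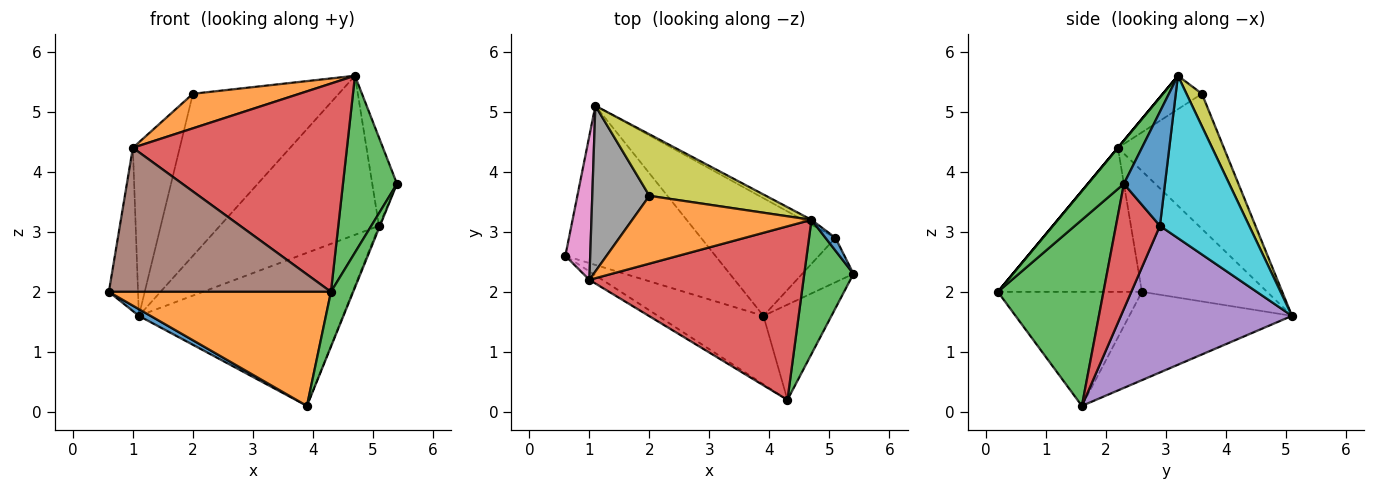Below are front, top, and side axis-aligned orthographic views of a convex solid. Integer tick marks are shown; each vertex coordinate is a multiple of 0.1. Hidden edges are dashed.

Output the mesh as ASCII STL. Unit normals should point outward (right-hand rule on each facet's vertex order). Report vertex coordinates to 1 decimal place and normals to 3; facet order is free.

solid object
 facet normal -0.507 -0.036 -0.861
  outer loop
   vertex 3.9 1.6 0.1
   vertex 0.6 2.6 2.0
   vertex 1.1 5.1 1.6
  endloop
 endfacet
 facet normal -0.486 -0.749 -0.450
  outer loop
   vertex 4.3 0.2 2.0
   vertex 0.6 2.6 2.0
   vertex 3.9 1.6 0.1
  endloop
 endfacet
 facet normal 0.921 -0.194 -0.337
  outer loop
   vertex 4.3 0.2 2.0
   vertex 3.9 1.6 0.1
   vertex 5.4 2.3 3.8
  endloop
 endfacet
 facet normal 0.925 0.020 -0.379
  outer loop
   vertex 5.1 2.9 3.1
   vertex 5.4 2.3 3.8
   vertex 3.9 1.6 0.1
  endloop
 endfacet
 facet normal 0.554 0.660 -0.508
  outer loop
   vertex 5.1 2.9 3.1
   vertex 3.9 1.6 0.1
   vertex 1.1 5.1 1.6
  endloop
 endfacet
 facet normal -0.544 -0.838 -0.049
  outer loop
   vertex 1.0 2.2 4.4
   vertex 0.6 2.6 2.0
   vertex 4.3 0.2 2.0
  endloop
 endfacet
 facet normal -0.955 0.222 0.196
  outer loop
   vertex 1.0 2.2 4.4
   vertex 1.1 5.1 1.6
   vertex 0.6 2.6 2.0
  endloop
 endfacet
 facet normal -0.853 0.377 0.361
  outer loop
   vertex 1.0 2.2 4.4
   vertex 2.0 3.6 5.3
   vertex 1.1 5.1 1.6
  endloop
 endfacet
 facet normal 0.099 0.930 0.353
  outer loop
   vertex 4.7 3.2 5.6
   vertex 1.1 5.1 1.6
   vertex 2.0 3.6 5.3
  endloop
 endfacet
 facet normal 0.489 0.872 -0.026
  outer loop
   vertex 4.7 3.2 5.6
   vertex 5.1 2.9 3.1
   vertex 1.1 5.1 1.6
  endloop
 endfacet
 facet normal 0.854 0.515 0.075
  outer loop
   vertex 4.7 3.2 5.6
   vertex 5.4 2.3 3.8
   vertex 5.1 2.9 3.1
  endloop
 endfacet
 facet normal -0.164 -0.448 0.879
  outer loop
   vertex 4.7 3.2 5.6
   vertex 2.0 3.6 5.3
   vertex 1.0 2.2 4.4
  endloop
 endfacet
 facet normal 0.469 -0.703 0.534
  outer loop
   vertex 4.7 3.2 5.6
   vertex 4.3 0.2 2.0
   vertex 5.4 2.3 3.8
  endloop
 endfacet
 facet normal 0.000 -0.768 0.640
  outer loop
   vertex 4.7 3.2 5.6
   vertex 1.0 2.2 4.4
   vertex 4.3 0.2 2.0
  endloop
 endfacet
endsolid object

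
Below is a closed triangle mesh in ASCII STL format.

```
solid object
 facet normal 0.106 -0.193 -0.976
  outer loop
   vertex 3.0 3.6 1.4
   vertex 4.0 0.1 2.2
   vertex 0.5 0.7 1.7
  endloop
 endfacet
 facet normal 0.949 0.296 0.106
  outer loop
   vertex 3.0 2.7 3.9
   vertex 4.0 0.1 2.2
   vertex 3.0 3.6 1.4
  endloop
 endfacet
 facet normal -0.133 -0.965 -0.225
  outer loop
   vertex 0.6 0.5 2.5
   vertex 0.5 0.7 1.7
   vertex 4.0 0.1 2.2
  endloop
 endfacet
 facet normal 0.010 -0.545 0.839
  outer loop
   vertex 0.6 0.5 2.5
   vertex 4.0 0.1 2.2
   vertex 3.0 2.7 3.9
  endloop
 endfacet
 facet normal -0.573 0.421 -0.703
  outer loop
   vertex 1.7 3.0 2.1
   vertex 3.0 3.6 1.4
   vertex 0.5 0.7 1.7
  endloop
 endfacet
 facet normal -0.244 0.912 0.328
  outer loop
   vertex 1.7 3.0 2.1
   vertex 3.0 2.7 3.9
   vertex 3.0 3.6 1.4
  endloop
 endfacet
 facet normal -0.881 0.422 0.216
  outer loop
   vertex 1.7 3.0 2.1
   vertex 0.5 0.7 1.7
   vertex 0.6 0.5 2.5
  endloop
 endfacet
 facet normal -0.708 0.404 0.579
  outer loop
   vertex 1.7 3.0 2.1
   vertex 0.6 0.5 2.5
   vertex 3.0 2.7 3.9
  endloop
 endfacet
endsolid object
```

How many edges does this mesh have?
12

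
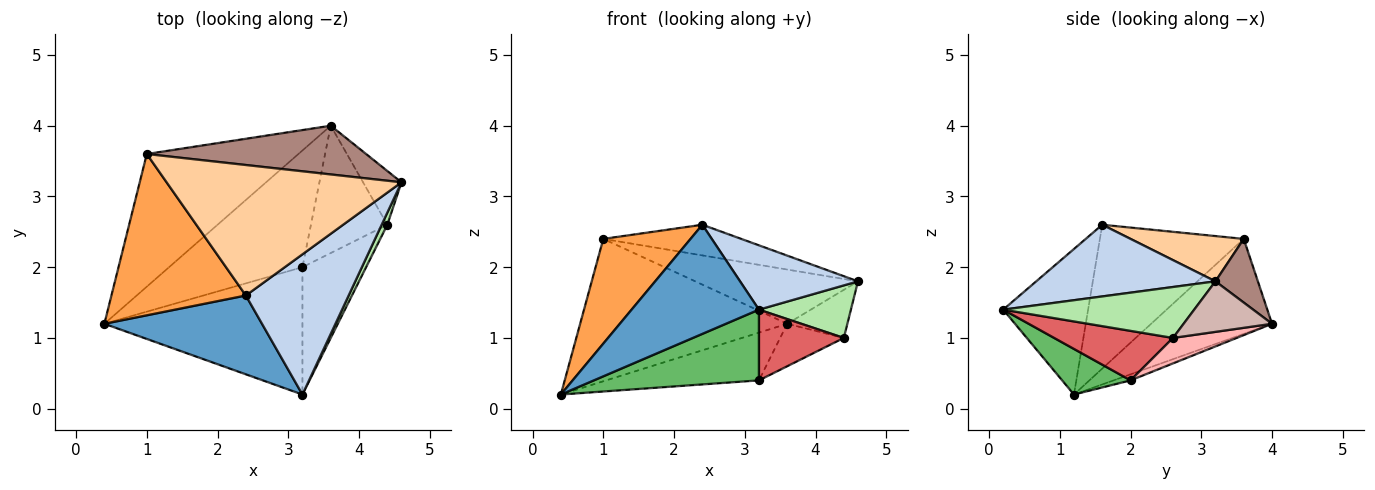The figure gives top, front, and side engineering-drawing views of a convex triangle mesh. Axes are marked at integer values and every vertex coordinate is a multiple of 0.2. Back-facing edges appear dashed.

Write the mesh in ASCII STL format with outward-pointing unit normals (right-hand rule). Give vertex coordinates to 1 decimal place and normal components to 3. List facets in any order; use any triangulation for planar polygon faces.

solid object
 facet normal -0.475 -0.713 0.515
  outer loop
   vertex 2.4 1.6 2.6
   vertex 0.4 1.2 0.2
   vertex 3.2 0.2 1.4
  endloop
 endfacet
 facet normal 0.535 -0.352 0.768
  outer loop
   vertex 2.4 1.6 2.6
   vertex 3.2 0.2 1.4
   vertex 4.6 3.2 1.8
  endloop
 endfacet
 facet normal -0.668 -0.405 0.624
  outer loop
   vertex 1.0 3.6 2.4
   vertex 0.4 1.2 0.2
   vertex 2.4 1.6 2.6
  endloop
 endfacet
 facet normal 0.184 0.225 0.957
  outer loop
   vertex 1.0 3.6 2.4
   vertex 2.4 1.6 2.6
   vertex 4.6 3.2 1.8
  endloop
 endfacet
 facet normal 0.197 -0.476 -0.857
  outer loop
   vertex 3.2 2.0 0.4
   vertex 3.2 0.2 1.4
   vertex 0.4 1.2 0.2
  endloop
 endfacet
 facet normal 0.897 -0.432 0.100
  outer loop
   vertex 4.4 2.6 1.0
   vertex 4.6 3.2 1.8
   vertex 3.2 0.2 1.4
  endloop
 endfacet
 facet normal 0.562 -0.402 -0.723
  outer loop
   vertex 4.4 2.6 1.0
   vertex 3.2 0.2 1.4
   vertex 3.2 2.0 0.4
  endloop
 endfacet
 facet normal 0.302 0.302 -0.905
  outer loop
   vertex 3.6 4.0 1.2
   vertex 4.4 2.6 1.0
   vertex 3.2 2.0 0.4
  endloop
 endfacet
 facet normal -0.393 0.673 -0.627
  outer loop
   vertex 3.6 4.0 1.2
   vertex 0.4 1.2 0.2
   vertex 1.0 3.6 2.4
  endloop
 endfacet
 facet normal -0.042 0.378 -0.925
  outer loop
   vertex 3.6 4.0 1.2
   vertex 3.2 2.0 0.4
   vertex 0.4 1.2 0.2
  endloop
 endfacet
 facet normal 0.190 0.730 0.656
  outer loop
   vertex 3.6 4.0 1.2
   vertex 1.0 3.6 2.4
   vertex 4.6 3.2 1.8
  endloop
 endfacet
 facet normal 0.700 0.476 -0.532
  outer loop
   vertex 3.6 4.0 1.2
   vertex 4.6 3.2 1.8
   vertex 4.4 2.6 1.0
  endloop
 endfacet
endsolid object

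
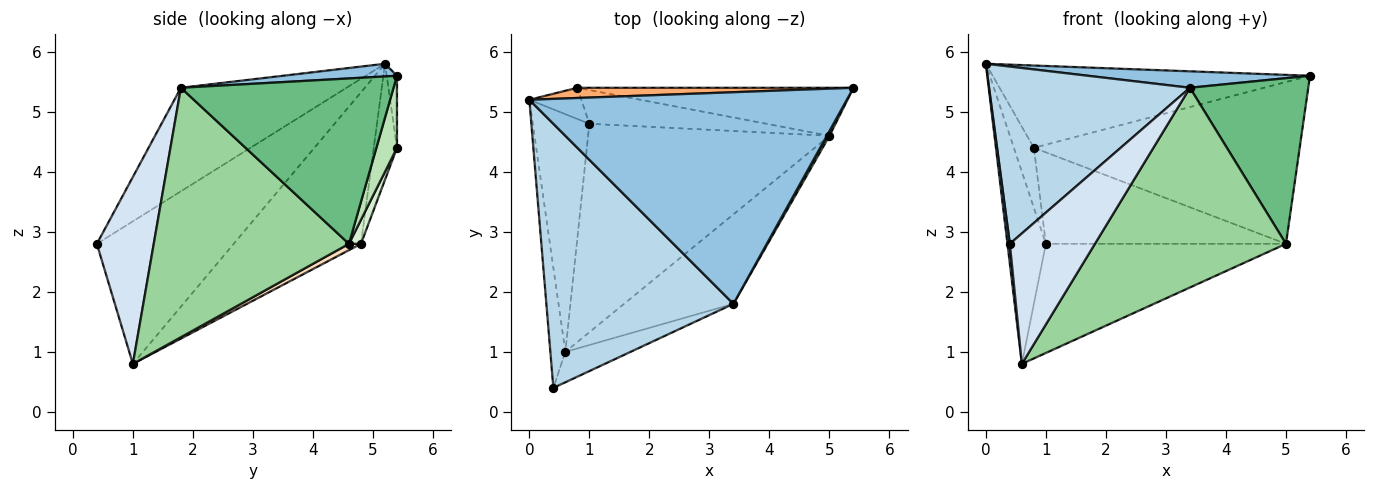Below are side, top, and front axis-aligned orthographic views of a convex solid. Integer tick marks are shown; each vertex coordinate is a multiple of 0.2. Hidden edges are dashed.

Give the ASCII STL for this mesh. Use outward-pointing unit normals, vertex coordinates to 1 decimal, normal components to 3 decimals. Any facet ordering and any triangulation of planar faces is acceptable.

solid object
 facet normal -0.994 -0.017 -0.105
  outer loop
   vertex 0.6 1.0 0.8
   vertex 0.4 0.4 2.8
   vertex 0.0 5.2 5.8
  endloop
 endfacet
 facet normal 0.040 -0.077 0.996
  outer loop
   vertex 3.4 1.8 5.4
   vertex 5.4 5.4 5.6
   vertex 0.0 5.2 5.8
  endloop
 endfacet
 facet normal -0.418 -0.506 0.754
  outer loop
   vertex 3.4 1.8 5.4
   vertex 0.0 5.2 5.8
   vertex 0.4 0.4 2.8
  endloop
 endfacet
 facet normal 0.546 -0.816 -0.190
  outer loop
   vertex 3.4 1.8 5.4
   vertex 0.4 0.4 2.8
   vertex 0.6 1.0 0.8
  endloop
 endfacet
 facet normal -0.901 0.272 -0.337
  outer loop
   vertex 1.0 4.8 2.8
   vertex 0.6 1.0 0.8
   vertex 0.0 5.2 5.8
  endloop
 endfacet
 facet normal -0.032 0.992 0.123
  outer loop
   vertex 0.8 5.4 4.4
   vertex 0.0 5.2 5.8
   vertex 5.4 5.4 5.6
  endloop
 endfacet
 facet normal -0.717 0.618 -0.322
  outer loop
   vertex 0.8 5.4 4.4
   vertex 1.0 4.8 2.8
   vertex 0.0 5.2 5.8
  endloop
 endfacet
 facet normal 0.023 0.464 -0.886
  outer loop
   vertex 5.0 4.6 2.8
   vertex 0.6 1.0 0.8
   vertex 1.0 4.8 2.8
  endloop
 endfacet
 facet normal 0.874 -0.486 0.014
  outer loop
   vertex 5.0 4.6 2.8
   vertex 5.4 5.4 5.6
   vertex 3.4 1.8 5.4
  endloop
 endfacet
 facet normal 0.682 -0.667 -0.299
  outer loop
   vertex 5.0 4.6 2.8
   vertex 3.4 1.8 5.4
   vertex 0.6 1.0 0.8
  endloop
 endfacet
 facet normal 0.074 0.956 -0.284
  outer loop
   vertex 5.0 4.6 2.8
   vertex 0.8 5.4 4.4
   vertex 5.4 5.4 5.6
  endloop
 endfacet
 facet normal 0.047 0.937 -0.346
  outer loop
   vertex 5.0 4.6 2.8
   vertex 1.0 4.8 2.8
   vertex 0.8 5.4 4.4
  endloop
 endfacet
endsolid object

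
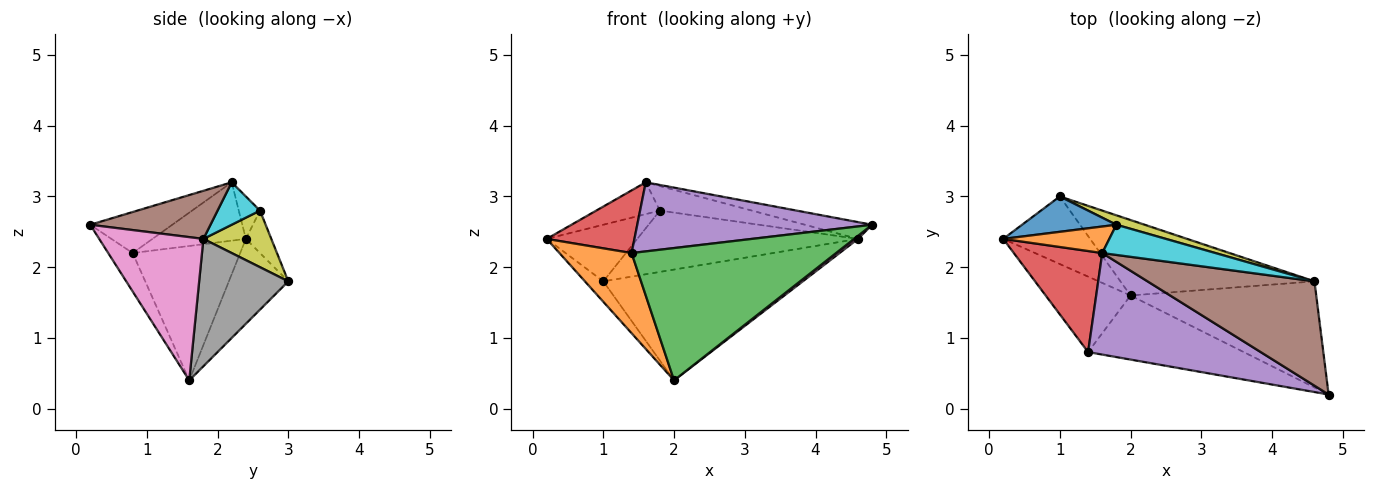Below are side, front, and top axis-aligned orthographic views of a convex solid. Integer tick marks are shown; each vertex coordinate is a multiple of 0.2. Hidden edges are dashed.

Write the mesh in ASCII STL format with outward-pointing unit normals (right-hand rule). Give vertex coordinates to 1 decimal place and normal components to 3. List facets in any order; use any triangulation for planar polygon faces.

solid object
 facet normal -0.683 0.211 -0.699
  outer loop
   vertex 2.0 1.6 0.4
   vertex 0.2 2.4 2.4
   vertex 1.0 3.0 1.8
  endloop
 endfacet
 facet normal -0.735 -0.493 -0.464
  outer loop
   vertex 1.4 0.8 2.2
   vertex 0.2 2.4 2.4
   vertex 2.0 1.6 0.4
  endloop
 endfacet
 facet normal -0.107 -0.895 -0.433
  outer loop
   vertex 1.4 0.8 2.2
   vertex 2.0 1.6 0.4
   vertex 4.8 0.2 2.6
  endloop
 endfacet
 facet normal -0.489 -0.460 0.741
  outer loop
   vertex 1.6 2.2 3.2
   vertex 0.2 2.4 2.4
   vertex 1.4 0.8 2.2
  endloop
 endfacet
 facet normal -0.193 -0.552 0.811
  outer loop
   vertex 1.6 2.2 3.2
   vertex 1.4 0.8 2.2
   vertex 4.8 0.2 2.6
  endloop
 endfacet
 facet normal 0.274 0.153 0.950
  outer loop
   vertex 4.6 1.8 2.4
   vertex 1.6 2.2 3.2
   vertex 4.8 0.2 2.6
  endloop
 endfacet
 facet normal 0.611 -0.023 -0.792
  outer loop
   vertex 4.6 1.8 2.4
   vertex 4.8 0.2 2.6
   vertex 2.0 1.6 0.4
  endloop
 endfacet
 facet normal 0.346 0.775 -0.528
  outer loop
   vertex 4.6 1.8 2.4
   vertex 2.0 1.6 0.4
   vertex 1.0 3.0 1.8
  endloop
 endfacet
 facet normal 0.291 0.946 0.145
  outer loop
   vertex 1.8 2.6 2.8
   vertex 4.6 1.8 2.4
   vertex 1.0 3.0 1.8
  endloop
 endfacet
 facet normal 0.279 0.605 0.745
  outer loop
   vertex 1.8 2.6 2.8
   vertex 1.6 2.2 3.2
   vertex 4.6 1.8 2.4
  endloop
 endfacet
 facet normal -0.232 0.825 0.516
  outer loop
   vertex 1.8 2.6 2.8
   vertex 1.0 3.0 1.8
   vertex 0.2 2.4 2.4
  endloop
 endfacet
 facet normal -0.248 0.744 0.620
  outer loop
   vertex 1.8 2.6 2.8
   vertex 0.2 2.4 2.4
   vertex 1.6 2.2 3.2
  endloop
 endfacet
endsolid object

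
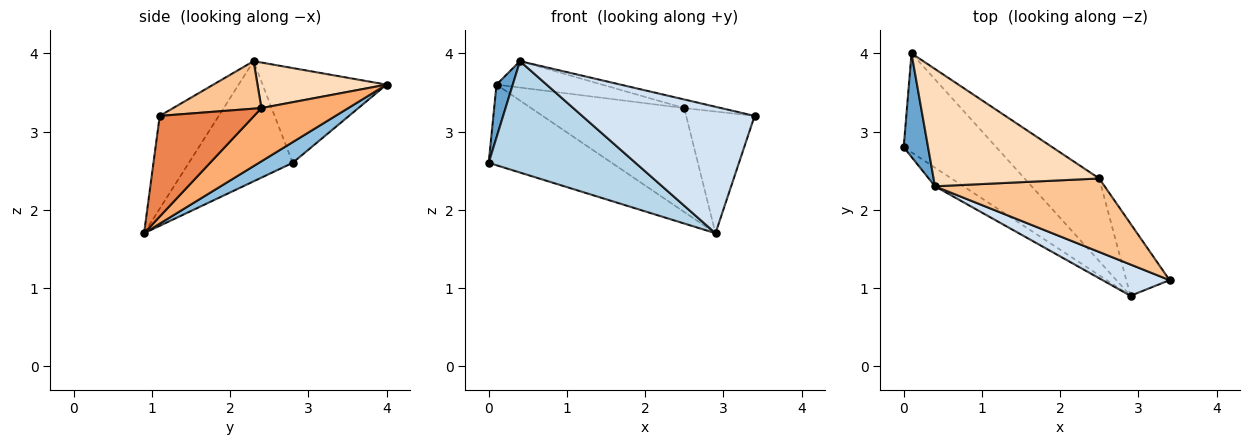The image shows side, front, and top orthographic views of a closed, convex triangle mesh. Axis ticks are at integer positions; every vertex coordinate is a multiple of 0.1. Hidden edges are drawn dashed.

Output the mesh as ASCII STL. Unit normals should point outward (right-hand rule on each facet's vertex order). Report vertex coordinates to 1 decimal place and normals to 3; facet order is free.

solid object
 facet normal -0.961 -0.126 0.247
  outer loop
   vertex 0.4 2.3 3.9
   vertex 0.1 4.0 3.6
   vertex 0.0 2.8 2.6
  endloop
 endfacet
 facet normal 0.171 0.622 -0.764
  outer loop
   vertex 2.9 0.9 1.7
   vertex 0.0 2.8 2.6
   vertex 0.1 4.0 3.6
  endloop
 endfacet
 facet normal -0.572 -0.809 -0.135
  outer loop
   vertex 2.9 0.9 1.7
   vertex 0.4 2.3 3.9
   vertex 0.0 2.8 2.6
  endloop
 endfacet
 facet normal -0.315 -0.921 0.228
  outer loop
   vertex 2.9 0.9 1.7
   vertex 3.4 1.1 3.2
   vertex 0.4 2.3 3.9
  endloop
 endfacet
 facet normal 0.764 0.555 -0.329
  outer loop
   vertex 2.5 2.4 3.3
   vertex 3.4 1.1 3.2
   vertex 2.9 0.9 1.7
  endloop
 endfacet
 facet normal 0.406 0.715 -0.569
  outer loop
   vertex 2.5 2.4 3.3
   vertex 2.9 0.9 1.7
   vertex 0.1 4.0 3.6
  endloop
 endfacet
 facet normal 0.268 0.112 0.957
  outer loop
   vertex 2.5 2.4 3.3
   vertex 0.4 2.3 3.9
   vertex 3.4 1.1 3.2
  endloop
 endfacet
 facet normal 0.259 0.212 0.942
  outer loop
   vertex 2.5 2.4 3.3
   vertex 0.1 4.0 3.6
   vertex 0.4 2.3 3.9
  endloop
 endfacet
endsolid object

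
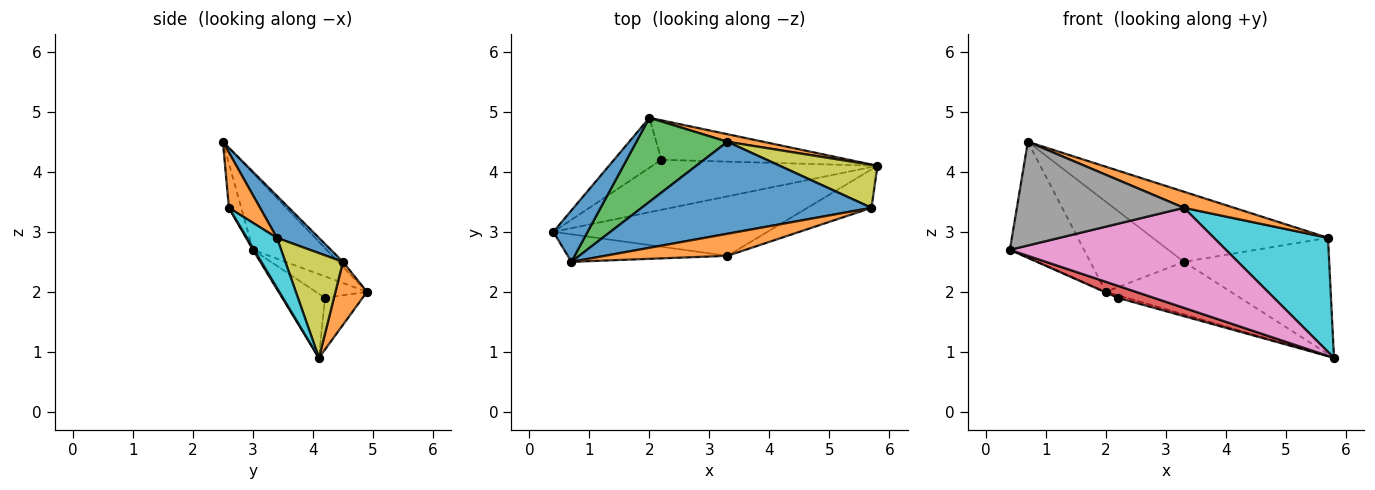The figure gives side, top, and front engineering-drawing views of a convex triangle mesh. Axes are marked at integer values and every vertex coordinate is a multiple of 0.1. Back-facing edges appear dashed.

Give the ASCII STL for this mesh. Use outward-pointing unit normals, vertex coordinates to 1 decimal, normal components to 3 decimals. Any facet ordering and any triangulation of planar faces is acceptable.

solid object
 facet normal -0.672 0.677 0.300
  outer loop
   vertex 0.7 2.5 4.5
   vertex 2.0 4.9 2.0
   vertex 0.4 3.0 2.7
  endloop
 endfacet
 facet normal 0.242 0.960 0.138
  outer loop
   vertex 3.3 4.5 2.5
   vertex 5.8 4.1 0.9
   vertex 2.0 4.9 2.0
  endloop
 endfacet
 facet normal -0.037 0.731 0.682
  outer loop
   vertex 3.3 4.5 2.5
   vertex 2.0 4.9 2.0
   vertex 0.7 2.5 4.5
  endloop
 endfacet
 facet normal -0.267 -0.225 -0.937
  outer loop
   vertex 2.2 4.2 1.9
   vertex 5.8 4.1 0.9
   vertex 0.4 3.0 2.7
  endloop
 endfacet
 facet normal -0.413 0.012 -0.911
  outer loop
   vertex 2.2 4.2 1.9
   vertex 0.4 3.0 2.7
   vertex 2.0 4.9 2.0
  endloop
 endfacet
 facet normal -0.266 0.062 -0.962
  outer loop
   vertex 2.2 4.2 1.9
   vertex 2.0 4.9 2.0
   vertex 5.8 4.1 0.9
  endloop
 endfacet
 facet normal 0.005 -0.860 -0.511
  outer loop
   vertex 3.3 2.6 3.4
   vertex 0.4 3.0 2.7
   vertex 5.8 4.1 0.9
  endloop
 endfacet
 facet normal -0.071 -0.964 -0.256
  outer loop
   vertex 3.3 2.6 3.4
   vertex 0.7 2.5 4.5
   vertex 0.4 3.0 2.7
  endloop
 endfacet
 facet normal 0.349 0.879 0.325
  outer loop
   vertex 5.7 3.4 2.9
   vertex 5.8 4.1 0.9
   vertex 3.3 4.5 2.5
  endloop
 endfacet
 facet normal 0.242 -0.920 -0.310
  outer loop
   vertex 5.7 3.4 2.9
   vertex 3.3 2.6 3.4
   vertex 5.8 4.1 0.9
  endloop
 endfacet
 facet normal 0.144 0.600 0.787
  outer loop
   vertex 5.7 3.4 2.9
   vertex 3.3 4.5 2.5
   vertex 0.7 2.5 4.5
  endloop
 endfacet
 facet normal 0.343 -0.553 0.759
  outer loop
   vertex 5.7 3.4 2.9
   vertex 0.7 2.5 4.5
   vertex 3.3 2.6 3.4
  endloop
 endfacet
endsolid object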